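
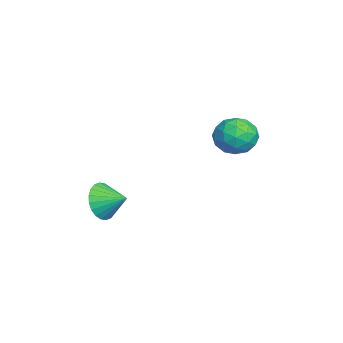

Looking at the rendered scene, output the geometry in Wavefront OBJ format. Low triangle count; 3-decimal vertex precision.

v 2.035 -4.317 1.96
v 2.641 -4.362 1.409
v 2.445 -3.463 2.34
v 2.425 -4.187 1.25
v 2.149 -4.032 1.199
v 1.857 -3.921 1.264
v 1.591 -3.87 1.435
v 1.393 -3.886 1.686
v 1.293 -3.969 1.979
v 1.306 -4.104 2.268
v 1.43 -4.272 2.511
v 1.646 -4.446 2.67
v 1.921 -4.601 2.72
v 2.214 -4.712 2.655
v 2.48 -4.764 2.484
v 2.677 -4.747 2.234
v 2.778 -4.664 1.941
v 2.765 -4.529 1.651
v -0.989 1.1 3.68
v -0.367 0.618 3.279
v -1.633 -0.098 4.121
v -1.011 -0.58 3.72
v -0.807 -0.101 4.434
v -0.409 0.639 4.161
v -1.591 -0.119 3.239
v -1.193 0.621 2.966
v -0.739 -0.135 3.006
v -0.254 -0.124 3.745
v -1.746 0.644 3.655
v -1.261 0.655 4.394
v -0.622 0.964 3.441
v -1.378 -0.444 3.959
v -1.259 -0.162 4.378
v -0.893 -0.446 4.143
v -0.646 0.976 3.96
v -0.281 0.693 3.724
v -0.539 0.271 4.402
v -1.719 -0.173 3.676
v -1.354 -0.456 3.44
v -1.107 0.966 3.257
v -0.741 0.682 3.022
v -1.461 0.249 2.998
v -0.474 0.238 3.045
v -0.853 -0.466 3.304
v -1.194 -0.195 3.021
v -0.96 0.24 2.861
v -0.19 0.244 3.479
v -0.568 -0.459 3.738
v -0.448 -0.178 4.158
v -0.215 0.257 3.998
v -0.408 -0.198 3.319
v -1.432 0.979 3.662
v -1.81 0.276 3.921
v -1.785 0.263 3.402
v -1.552 0.698 3.242
v -1.147 0.986 4.096
v -1.526 0.282 4.355
v -1.04 0.28 4.539
v -0.806 0.715 4.379
v -1.592 0.718 4.081
f 2 1 4
f 2 4 3
f 4 1 5
f 4 5 3
f 5 1 6
f 5 6 3
f 6 1 7
f 6 7 3
f 7 1 8
f 7 8 3
f 8 1 9
f 8 9 3
f 9 1 10
f 9 10 3
f 10 1 11
f 10 11 3
f 11 1 12
f 11 12 3
f 12 1 13
f 12 13 3
f 13 1 14
f 13 14 3
f 14 1 15
f 14 15 3
f 15 1 16
f 15 16 3
f 16 1 17
f 16 17 3
f 17 1 18
f 17 18 3
f 18 1 2
f 18 2 3
f 19 56 35
f 56 30 59
f 35 59 24
f 56 59 35
f 19 35 31
f 35 24 36
f 31 36 20
f 35 36 31
f 19 31 40
f 31 20 41
f 40 41 26
f 31 41 40
f 19 40 52
f 40 26 55
f 52 55 29
f 40 55 52
f 19 52 56
f 52 29 60
f 56 60 30
f 52 60 56
f 20 36 47
f 36 24 50
f 47 50 28
f 36 50 47
f 24 59 37
f 59 30 58
f 37 58 23
f 59 58 37
f 30 60 57
f 60 29 53
f 57 53 21
f 60 53 57
f 29 55 54
f 55 26 42
f 54 42 25
f 55 42 54
f 26 41 46
f 41 20 43
f 46 43 27
f 41 43 46
f 22 48 34
f 48 28 49
f 34 49 23
f 48 49 34
f 22 34 32
f 34 23 33
f 32 33 21
f 34 33 32
f 22 32 39
f 32 21 38
f 39 38 25
f 32 38 39
f 22 39 44
f 39 25 45
f 44 45 27
f 39 45 44
f 22 44 48
f 44 27 51
f 48 51 28
f 44 51 48
f 23 49 37
f 49 28 50
f 37 50 24
f 49 50 37
f 21 33 57
f 33 23 58
f 57 58 30
f 33 58 57
f 25 38 54
f 38 21 53
f 54 53 29
f 38 53 54
f 27 45 46
f 45 25 42
f 46 42 26
f 45 42 46
f 28 51 47
f 51 27 43
f 47 43 20
f 51 43 47



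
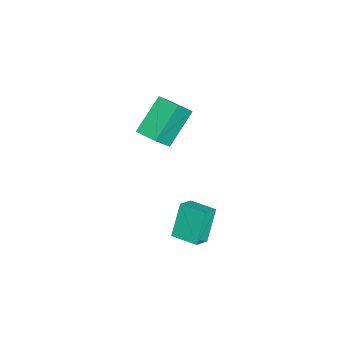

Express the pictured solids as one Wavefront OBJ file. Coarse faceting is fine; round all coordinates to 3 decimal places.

v -3.67 2.231 2.67
v -2.836 1.661 3.871
v -3.018 3.215 2.684
v -2.184 2.644 3.886
v -2.256 1.316 1.254
v -1.422 0.745 2.456
v -1.604 2.299 1.269
v -0.77 1.729 2.47
v 1.797 3.623 0.748
v 2.533 3.216 1.251
v 2.386 4.811 0.849
v 3.122 4.404 1.351
v 2.678 3.316 -0.791
v 3.414 2.909 -0.289
v 3.267 4.504 -0.691
v 4.003 4.097 -0.188
f 2 4 1
f 5 2 1
f 1 4 3
f 3 5 1
f 2 8 4
f 6 2 5
f 6 8 2
f 4 8 3
f 7 5 3
f 3 8 7
f 7 6 5
f 8 6 7
f 10 12 9
f 13 10 9
f 9 12 11
f 11 13 9
f 10 16 12
f 14 10 13
f 14 16 10
f 12 16 11
f 15 13 11
f 11 16 15
f 15 14 13
f 16 14 15



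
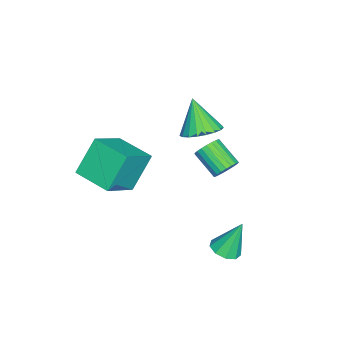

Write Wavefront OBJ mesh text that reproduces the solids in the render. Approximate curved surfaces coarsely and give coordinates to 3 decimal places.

v 1.176 -2.095 1.849
v 2.795 -2.744 3.019
v 2.005 -0.315 1.689
v 3.624 -0.964 2.858
v 2.176 -2.716 0.122
v 3.795 -3.365 1.291
v 3.005 -0.936 -0.039
v 4.624 -1.585 1.131
v 3.809 3.639 -2.479
v 4.558 3.847 -2.415
v 3.471 4.321 -0.761
v 4.275 4.246 -2.629
v 3.775 4.361 -2.773
v 3.29 4.138 -2.78
v 3.048 3.682 -2.646
v 3.162 3.205 -2.435
v 3.579 2.932 -2.244
v 4.103 2.989 -2.164
v 4.49 3.351 -2.231
v 1.445 3.033 1.051
v 1.7 3.314 1.627
v 1.031 2.209 2.465
v 0.775 1.927 1.889
v 1.448 3.448 1.602
v 0.778 2.343 2.44
v 1.195 3.51 1.482
v 0.525 2.405 2.319
v 0.985 3.49 1.287
v 0.316 2.385 2.125
v 0.855 3.39 1.052
v 0.185 2.285 1.889
v 0.826 3.229 0.816
v 0.157 2.124 1.654
v 0.905 3.034 0.621
v 0.236 1.928 1.459
v 1.077 2.838 0.501
v 0.408 1.733 1.338
v 1.312 2.676 0.475
v 0.643 1.571 1.313
v 1.571 2.576 0.549
v 0.902 1.471 1.387
v 1.807 2.555 0.71
v 1.138 1.449 1.548
v 1.981 2.616 0.93
v 1.312 1.511 1.768
v 2.062 2.749 1.171
v 1.393 1.644 2.009
v 2.037 2.932 1.391
v 1.367 1.827 2.229
v 1.909 3.132 1.552
v 1.239 2.026 2.39
v -1.893 0.959 0.553
v -1.095 0.249 0.613
v -2.607 0.301 2.267
v -0.921 0.601 0.82
v -0.915 1.016 0.982
v -1.078 1.421 1.069
v -1.382 1.745 1.067
v -1.775 1.934 0.976
v -2.188 1.954 0.812
v -2.55 1.802 0.603
v -2.798 1.504 0.385
v -2.891 1.112 0.197
v -2.81 0.693 0.069
v -2.572 0.32 0.026
v -2.215 0.058 0.073
v -1.804 -0.049 0.204
v -1.407 0.019 0.394
f 2 4 1
f 5 2 1
f 1 4 3
f 3 5 1
f 2 8 4
f 6 2 5
f 6 8 2
f 4 8 3
f 7 5 3
f 3 8 7
f 7 6 5
f 8 6 7
f 10 9 12
f 10 12 11
f 12 9 13
f 12 13 11
f 13 9 14
f 13 14 11
f 14 9 15
f 14 15 11
f 15 9 16
f 15 16 11
f 16 9 17
f 16 17 11
f 17 9 18
f 17 18 11
f 18 9 19
f 18 19 11
f 19 9 10
f 19 10 11
f 21 20 24
f 21 24 22
f 22 24 25
f 22 25 23
f 24 20 26
f 24 26 25
f 25 26 27
f 25 27 23
f 26 20 28
f 26 28 27
f 27 28 29
f 27 29 23
f 28 20 30
f 28 30 29
f 29 30 31
f 29 31 23
f 30 20 32
f 30 32 31
f 31 32 33
f 31 33 23
f 32 20 34
f 32 34 33
f 33 34 35
f 33 35 23
f 34 20 36
f 34 36 35
f 35 36 37
f 35 37 23
f 36 20 38
f 36 38 37
f 37 38 39
f 37 39 23
f 38 20 40
f 38 40 39
f 39 40 41
f 39 41 23
f 40 20 42
f 40 42 41
f 41 42 43
f 41 43 23
f 42 20 44
f 42 44 43
f 43 44 45
f 43 45 23
f 44 20 46
f 44 46 45
f 45 46 47
f 45 47 23
f 46 20 48
f 46 48 47
f 47 48 49
f 47 49 23
f 48 20 50
f 48 50 49
f 49 50 51
f 49 51 23
f 50 20 21
f 50 21 51
f 51 21 22
f 51 22 23
f 53 52 55
f 53 55 54
f 55 52 56
f 55 56 54
f 56 52 57
f 56 57 54
f 57 52 58
f 57 58 54
f 58 52 59
f 58 59 54
f 59 52 60
f 59 60 54
f 60 52 61
f 60 61 54
f 61 52 62
f 61 62 54
f 62 52 63
f 62 63 54
f 63 52 64
f 63 64 54
f 64 52 65
f 64 65 54
f 65 52 66
f 65 66 54
f 66 52 67
f 66 67 54
f 67 52 68
f 67 68 54
f 68 52 53
f 68 53 54



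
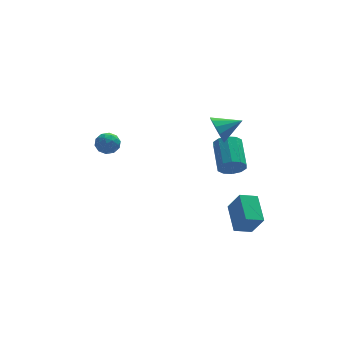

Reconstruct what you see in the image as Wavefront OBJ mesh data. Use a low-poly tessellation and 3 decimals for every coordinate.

v 3.005 0.887 -2.956
v 3.377 0.56 -2.354
v 3.528 2.226 -1.542
v 3.155 2.553 -2.144
v 3.707 0.689 -2.681
v 3.858 2.355 -1.868
v 3.769 0.894 -3.113
v 3.919 2.56 -2.3
v 3.539 1.096 -3.485
v 3.689 2.763 -2.672
v 3.105 1.219 -3.655
v 3.255 2.885 -2.843
v 2.632 1.214 -3.558
v 2.783 2.88 -2.746
v 2.302 1.085 -3.232
v 2.453 2.751 -2.419
v 2.241 0.88 -2.8
v 2.391 2.546 -1.987
v 2.471 0.677 -2.428
v 2.621 2.344 -1.615
v 2.905 0.555 -2.257
v 3.055 2.221 -1.445
v 2.011 -3.621 -4.424
v 2.067 -2.084 -3.724
v 2.956 -3.514 -4.734
v 3.012 -1.977 -4.034
v 2.468 -4.183 -3.226
v 2.524 -2.646 -2.526
v 3.413 -4.076 -3.536
v 3.469 -2.539 -2.836
v -4.087 -0.857 1.463
v -3.434 -0.957 1.594
v -4.146 -1.843 1.006
v -3.493 -1.943 1.137
v -3.938 -1.921 1.642
v -3.902 -1.311 1.924
v -3.678 -1.489 0.676
v -3.642 -0.879 0.958
v -3.182 -1.348 1.108
v -3.343 -1.614 1.704
v -4.237 -1.186 0.896
v -4.398 -1.452 1.492
v -3.755 -0.82 1.569
v -3.825 -1.98 1.031
v -4.086 -1.967 1.328
v -3.703 -2.025 1.405
v -4.03 -1.028 1.762
v -3.646 -1.087 1.839
v -3.943 -1.654 1.867
v -3.934 -1.713 0.761
v -3.55 -1.772 0.838
v -3.877 -0.775 1.195
v -3.494 -0.833 1.272
v -3.637 -1.146 0.733
v -3.223 -1.109 1.36
v -3.258 -1.688 1.091
v -3.367 -1.422 0.82
v -3.345 -1.063 0.986
v -3.318 -1.265 1.71
v -3.353 -1.845 1.442
v -3.614 -1.832 1.738
v -3.593 -1.473 1.904
v -3.169 -1.495 1.425
v -4.227 -0.955 1.158
v -4.262 -1.535 0.89
v -3.987 -1.327 0.696
v -3.966 -0.968 0.862
v -4.322 -1.112 1.509
v -4.357 -1.691 1.24
v -4.235 -1.737 1.614
v -4.213 -1.378 1.78
v -4.411 -1.305 1.175
v 2.043 0.286 0.42
v 2.297 0.656 -0.314
v 3.357 0.334 0.9
v 2.175 1.016 -0.014
v 2.01 1.145 0.423
v 1.856 1.001 0.859
v 1.762 0.63 1.156
v 1.756 0.15 1.219
v 1.842 -0.287 1.029
v 1.991 -0.542 0.645
v 2.157 -0.535 0.19
v 2.287 -0.266 -0.192
v 2.339 0.177 -0.38
f 2 1 5
f 2 5 3
f 3 5 6
f 3 6 4
f 5 1 7
f 5 7 6
f 6 7 8
f 6 8 4
f 7 1 9
f 7 9 8
f 8 9 10
f 8 10 4
f 9 1 11
f 9 11 10
f 10 11 12
f 10 12 4
f 11 1 13
f 11 13 12
f 12 13 14
f 12 14 4
f 13 1 15
f 13 15 14
f 14 15 16
f 14 16 4
f 15 1 17
f 15 17 16
f 16 17 18
f 16 18 4
f 17 1 19
f 17 19 18
f 18 19 20
f 18 20 4
f 19 1 21
f 19 21 20
f 20 21 22
f 20 22 4
f 21 1 2
f 21 2 22
f 22 2 3
f 22 3 4
f 24 26 23
f 27 24 23
f 23 26 25
f 25 27 23
f 24 30 26
f 28 24 27
f 28 30 24
f 26 30 25
f 29 27 25
f 25 30 29
f 29 28 27
f 30 28 29
f 31 68 47
f 68 42 71
f 47 71 36
f 68 71 47
f 31 47 43
f 47 36 48
f 43 48 32
f 47 48 43
f 31 43 52
f 43 32 53
f 52 53 38
f 43 53 52
f 31 52 64
f 52 38 67
f 64 67 41
f 52 67 64
f 31 64 68
f 64 41 72
f 68 72 42
f 64 72 68
f 32 48 59
f 48 36 62
f 59 62 40
f 48 62 59
f 36 71 49
f 71 42 70
f 49 70 35
f 71 70 49
f 42 72 69
f 72 41 65
f 69 65 33
f 72 65 69
f 41 67 66
f 67 38 54
f 66 54 37
f 67 54 66
f 38 53 58
f 53 32 55
f 58 55 39
f 53 55 58
f 34 60 46
f 60 40 61
f 46 61 35
f 60 61 46
f 34 46 44
f 46 35 45
f 44 45 33
f 46 45 44
f 34 44 51
f 44 33 50
f 51 50 37
f 44 50 51
f 34 51 56
f 51 37 57
f 56 57 39
f 51 57 56
f 34 56 60
f 56 39 63
f 60 63 40
f 56 63 60
f 35 61 49
f 61 40 62
f 49 62 36
f 61 62 49
f 33 45 69
f 45 35 70
f 69 70 42
f 45 70 69
f 37 50 66
f 50 33 65
f 66 65 41
f 50 65 66
f 39 57 58
f 57 37 54
f 58 54 38
f 57 54 58
f 40 63 59
f 63 39 55
f 59 55 32
f 63 55 59
f 74 73 76
f 74 76 75
f 76 73 77
f 76 77 75
f 77 73 78
f 77 78 75
f 78 73 79
f 78 79 75
f 79 73 80
f 79 80 75
f 80 73 81
f 80 81 75
f 81 73 82
f 81 82 75
f 82 73 83
f 82 83 75
f 83 73 84
f 83 84 75
f 84 73 85
f 84 85 75
f 85 73 74
f 85 74 75



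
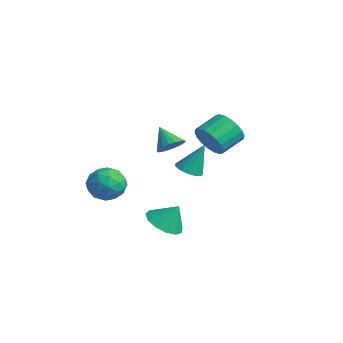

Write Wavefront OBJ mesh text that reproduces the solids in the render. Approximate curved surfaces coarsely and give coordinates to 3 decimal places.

v 0.418 1.846 0.486
v 0.766 2.274 -0.43
v 0.61 3.702 0.177
v 0.262 3.274 1.094
v 0.295 2.25 -0.497
v 0.139 3.679 0.111
v -0.151 2.147 -0.368
v -0.308 3.575 0.239
v -0.485 1.984 -0.07
v -0.642 3.412 0.537
v -0.64 1.793 0.338
v -0.797 3.221 0.945
v -0.585 1.613 0.775
v -0.742 3.041 1.382
v -0.332 1.479 1.155
v -0.489 2.907 1.763
v 0.07 1.418 1.403
v -0.086 2.846 2.01
v 0.541 1.441 1.469
v 0.385 2.87 2.077
v 0.988 1.545 1.341
v 0.831 2.973 1.948
v 1.322 1.708 1.043
v 1.165 3.136 1.65
v 1.477 1.899 0.635
v 1.32 3.327 1.242
v 1.422 2.079 0.198
v 1.265 3.507 0.805
v 1.169 2.213 -0.183
v 1.012 3.641 0.425
v -3.776 -1.334 -2.704
v -2.748 -1.794 -2.361
v -3.872 -2.606 -4.119
v -2.844 -3.066 -3.776
v -3.802 -3.197 -3.103
v -3.742 -2.41 -2.228
v -2.878 -1.99 -4.252
v -2.818 -1.203 -3.377
v -2.193 -2.199 -3.317
v -2.764 -2.945 -2.607
v -3.856 -1.455 -3.873
v -4.427 -2.201 -3.163
v -3.253 -1.452 -2.408
v -3.367 -2.948 -4.072
v -3.93 -3.025 -3.676
v -3.326 -3.295 -3.474
v -3.838 -1.814 -2.33
v -3.233 -2.085 -2.129
v -3.853 -2.91 -2.565
v -3.387 -2.315 -4.351
v -2.782 -2.586 -4.15
v -3.294 -1.105 -3.006
v -2.69 -1.375 -2.804
v -2.767 -1.49 -3.915
v -2.323 -1.961 -2.768
v -2.38 -2.709 -3.6
v -2.399 -2.076 -3.88
v -2.364 -1.614 -3.366
v -2.658 -2.4 -2.351
v -2.715 -3.147 -3.183
v -3.278 -3.224 -2.788
v -3.243 -2.762 -2.273
v -2.332 -2.638 -2.913
v -3.905 -1.253 -3.297
v -3.962 -2 -4.129
v -3.377 -1.638 -4.207
v -3.342 -1.176 -3.692
v -4.24 -1.691 -2.88
v -4.297 -2.439 -3.712
v -4.256 -2.786 -3.114
v -4.221 -2.324 -2.6
v -4.288 -1.762 -3.567
v 3.3 -2.779 -2.763
v 4.267 -3.294 -2.863
v 3.74 -2.181 -1.577
v 4.326 -2.752 -3.158
v 4.059 -2.219 -3.328
v 3.551 -1.864 -3.318
v 2.963 -1.799 -3.133
v 2.482 -2.046 -2.829
v 2.261 -2.525 -2.505
v 2.369 -3.085 -2.263
v 2.773 -3.548 -2.179
v 3.343 -3.767 -2.281
v 3.9 -3.672 -2.536
v -1.913 1.002 -0.673
v -1.401 0.541 -0.175
v -2.987 0.938 0.373
v -1.323 0.871 -0.075
v -1.348 1.224 -0.079
v -1.47 1.538 -0.185
v -1.669 1.76 -0.376
v -1.91 1.85 -0.618
v -2.152 1.794 -0.869
v -2.352 1.6 -1.087
v -2.477 1.304 -1.233
v -2.504 0.955 -1.282
v -2.429 0.614 -1.226
v -2.265 0.34 -1.074
v -2.04 0.181 -0.853
v -1.793 0.163 -0.601
v -1.567 0.291 -0.361
v -3.426 3.13 -3.758
v -2.588 3.01 -3.836
v -3.134 3.97 -1.922
v -2.68 3.443 -4.02
v -3.009 3.776 -4.12
v -3.47 3.905 -4.105
v -3.917 3.787 -3.981
v -4.208 3.461 -3.785
v -4.251 3.029 -3.581
v -4.031 2.63 -3.433
v -3.62 2.39 -3.389
v -3.146 2.384 -3.461
v -2.762 2.616 -3.628
f 2 1 5
f 2 5 3
f 3 5 6
f 3 6 4
f 5 1 7
f 5 7 6
f 6 7 8
f 6 8 4
f 7 1 9
f 7 9 8
f 8 9 10
f 8 10 4
f 9 1 11
f 9 11 10
f 10 11 12
f 10 12 4
f 11 1 13
f 11 13 12
f 12 13 14
f 12 14 4
f 13 1 15
f 13 15 14
f 14 15 16
f 14 16 4
f 15 1 17
f 15 17 16
f 16 17 18
f 16 18 4
f 17 1 19
f 17 19 18
f 18 19 20
f 18 20 4
f 19 1 21
f 19 21 20
f 20 21 22
f 20 22 4
f 21 1 23
f 21 23 22
f 22 23 24
f 22 24 4
f 23 1 25
f 23 25 24
f 24 25 26
f 24 26 4
f 25 1 27
f 25 27 26
f 26 27 28
f 26 28 4
f 27 1 29
f 27 29 28
f 28 29 30
f 28 30 4
f 29 1 2
f 29 2 30
f 30 2 3
f 30 3 4
f 31 68 47
f 68 42 71
f 47 71 36
f 68 71 47
f 31 47 43
f 47 36 48
f 43 48 32
f 47 48 43
f 31 43 52
f 43 32 53
f 52 53 38
f 43 53 52
f 31 52 64
f 52 38 67
f 64 67 41
f 52 67 64
f 31 64 68
f 64 41 72
f 68 72 42
f 64 72 68
f 32 48 59
f 48 36 62
f 59 62 40
f 48 62 59
f 36 71 49
f 71 42 70
f 49 70 35
f 71 70 49
f 42 72 69
f 72 41 65
f 69 65 33
f 72 65 69
f 41 67 66
f 67 38 54
f 66 54 37
f 67 54 66
f 38 53 58
f 53 32 55
f 58 55 39
f 53 55 58
f 34 60 46
f 60 40 61
f 46 61 35
f 60 61 46
f 34 46 44
f 46 35 45
f 44 45 33
f 46 45 44
f 34 44 51
f 44 33 50
f 51 50 37
f 44 50 51
f 34 51 56
f 51 37 57
f 56 57 39
f 51 57 56
f 34 56 60
f 56 39 63
f 60 63 40
f 56 63 60
f 35 61 49
f 61 40 62
f 49 62 36
f 61 62 49
f 33 45 69
f 45 35 70
f 69 70 42
f 45 70 69
f 37 50 66
f 50 33 65
f 66 65 41
f 50 65 66
f 39 57 58
f 57 37 54
f 58 54 38
f 57 54 58
f 40 63 59
f 63 39 55
f 59 55 32
f 63 55 59
f 74 73 76
f 74 76 75
f 76 73 77
f 76 77 75
f 77 73 78
f 77 78 75
f 78 73 79
f 78 79 75
f 79 73 80
f 79 80 75
f 80 73 81
f 80 81 75
f 81 73 82
f 81 82 75
f 82 73 83
f 82 83 75
f 83 73 84
f 83 84 75
f 84 73 85
f 84 85 75
f 85 73 74
f 85 74 75
f 87 86 89
f 87 89 88
f 89 86 90
f 89 90 88
f 90 86 91
f 90 91 88
f 91 86 92
f 91 92 88
f 92 86 93
f 92 93 88
f 93 86 94
f 93 94 88
f 94 86 95
f 94 95 88
f 95 86 96
f 95 96 88
f 96 86 97
f 96 97 88
f 97 86 98
f 97 98 88
f 98 86 99
f 98 99 88
f 99 86 100
f 99 100 88
f 100 86 101
f 100 101 88
f 101 86 102
f 101 102 88
f 102 86 87
f 102 87 88
f 104 103 106
f 104 106 105
f 106 103 107
f 106 107 105
f 107 103 108
f 107 108 105
f 108 103 109
f 108 109 105
f 109 103 110
f 109 110 105
f 110 103 111
f 110 111 105
f 111 103 112
f 111 112 105
f 112 103 113
f 112 113 105
f 113 103 114
f 113 114 105
f 114 103 115
f 114 115 105
f 115 103 104
f 115 104 105



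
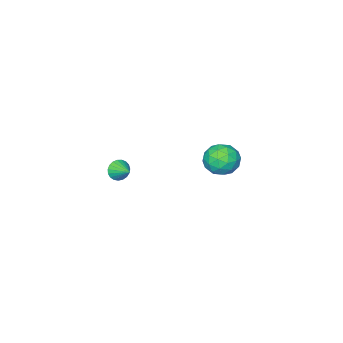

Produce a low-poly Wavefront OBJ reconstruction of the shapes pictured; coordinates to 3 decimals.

v 2.824 0.111 -1.119
v 3.246 0.228 -1.529
v 2.956 1.029 -0.721
v 3.039 0.307 -1.644
v 2.795 0.353 -1.668
v 2.556 0.357 -1.597
v 2.363 0.318 -1.443
v 2.25 0.243 -1.234
v 2.236 0.146 -1.004
v 2.324 0.042 -0.795
v 2.498 -0.049 -0.642
v 2.728 -0.113 -0.571
v 2.975 -0.139 -0.595
v 3.196 -0.121 -0.71
v 3.353 -0.063 -0.895
v 3.418 0.025 -1.12
v 3.38 0.128 -1.344
v -4.232 1.063 -3.157
v -3.236 1.148 -3.012
v -4.024 -0.468 -3.688
v -3.028 -0.383 -3.543
v -3.653 -0.41 -2.751
v -3.782 0.536 -2.423
v -3.478 0.144 -4.277
v -3.607 1.09 -3.949
v -2.771 0.58 -3.705
v -2.879 0.237 -2.761
v -4.381 0.443 -3.939
v -4.489 0.1 -2.995
v -3.752 1.24 -3.038
v -3.508 -0.56 -3.662
v -3.875 -0.575 -3.197
v -3.29 -0.526 -3.112
v -4.073 0.88 -2.691
v -3.488 0.93 -2.606
v -3.733 0.014 -2.453
v -3.772 -0.25 -4.094
v -3.187 -0.2 -4.009
v -3.97 1.206 -3.588
v -3.385 1.255 -3.503
v -3.527 0.666 -4.247
v -2.893 0.956 -3.36
v -2.771 0.056 -3.672
v -3.036 0.366 -4.104
v -3.111 0.922 -3.91
v -2.957 0.754 -2.805
v -2.835 -0.145 -3.117
v -3.202 -0.161 -2.652
v -3.278 0.395 -2.459
v -2.683 0.421 -3.212
v -4.425 0.825 -3.583
v -4.303 -0.074 -3.895
v -3.982 0.285 -4.241
v -4.058 0.841 -4.048
v -4.489 0.624 -3.028
v -4.367 -0.276 -3.34
v -4.149 -0.242 -2.79
v -4.224 0.314 -2.596
v -4.577 0.259 -3.488
f 2 1 4
f 2 4 3
f 4 1 5
f 4 5 3
f 5 1 6
f 5 6 3
f 6 1 7
f 6 7 3
f 7 1 8
f 7 8 3
f 8 1 9
f 8 9 3
f 9 1 10
f 9 10 3
f 10 1 11
f 10 11 3
f 11 1 12
f 11 12 3
f 12 1 13
f 12 13 3
f 13 1 14
f 13 14 3
f 14 1 15
f 14 15 3
f 15 1 16
f 15 16 3
f 16 1 17
f 16 17 3
f 17 1 2
f 17 2 3
f 18 55 34
f 55 29 58
f 34 58 23
f 55 58 34
f 18 34 30
f 34 23 35
f 30 35 19
f 34 35 30
f 18 30 39
f 30 19 40
f 39 40 25
f 30 40 39
f 18 39 51
f 39 25 54
f 51 54 28
f 39 54 51
f 18 51 55
f 51 28 59
f 55 59 29
f 51 59 55
f 19 35 46
f 35 23 49
f 46 49 27
f 35 49 46
f 23 58 36
f 58 29 57
f 36 57 22
f 58 57 36
f 29 59 56
f 59 28 52
f 56 52 20
f 59 52 56
f 28 54 53
f 54 25 41
f 53 41 24
f 54 41 53
f 25 40 45
f 40 19 42
f 45 42 26
f 40 42 45
f 21 47 33
f 47 27 48
f 33 48 22
f 47 48 33
f 21 33 31
f 33 22 32
f 31 32 20
f 33 32 31
f 21 31 38
f 31 20 37
f 38 37 24
f 31 37 38
f 21 38 43
f 38 24 44
f 43 44 26
f 38 44 43
f 21 43 47
f 43 26 50
f 47 50 27
f 43 50 47
f 22 48 36
f 48 27 49
f 36 49 23
f 48 49 36
f 20 32 56
f 32 22 57
f 56 57 29
f 32 57 56
f 24 37 53
f 37 20 52
f 53 52 28
f 37 52 53
f 26 44 45
f 44 24 41
f 45 41 25
f 44 41 45
f 27 50 46
f 50 26 42
f 46 42 19
f 50 42 46



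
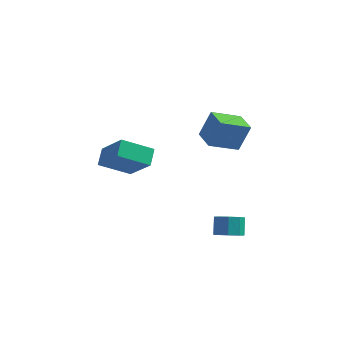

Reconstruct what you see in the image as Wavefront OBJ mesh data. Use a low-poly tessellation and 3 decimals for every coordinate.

v 3.894 -0.924 -3.789
v 4.557 -0.595 -3.786
v 4.329 -0.147 -2.807
v 3.666 -0.476 -2.811
v 4.156 -0.273 -4.026
v 3.929 0.174 -3.047
v 3.602 -0.333 -4.127
v 3.375 0.114 -3.148
v 3.219 -0.739 -4.031
v 2.991 -0.292 -3.052
v 3.231 -1.253 -3.793
v 3.003 -0.805 -2.814
v 3.631 -1.574 -3.553
v 3.404 -1.127 -2.574
v 4.185 -1.514 -3.452
v 3.958 -1.067 -2.473
v 4.569 -1.108 -3.548
v 4.341 -0.661 -2.569
v 2.634 -0.733 1.847
v 3.167 -0.505 3.36
v 1.592 0.141 2.083
v 2.125 0.369 3.595
v 3.575 0.531 1.325
v 4.108 0.759 2.837
v 2.533 1.405 1.56
v 3.066 1.633 3.073
v -2.206 -0.059 -1.393
v -3.348 -1.256 -0.566
v -2.461 0.715 -0.625
v -3.603 -0.482 0.203
v -0.617 -0.738 -0.183
v -1.759 -1.935 0.645
v -0.872 0.036 0.586
v -2.014 -1.161 1.413
f 2 1 5
f 2 5 3
f 3 5 6
f 3 6 4
f 5 1 7
f 5 7 6
f 6 7 8
f 6 8 4
f 7 1 9
f 7 9 8
f 8 9 10
f 8 10 4
f 9 1 11
f 9 11 10
f 10 11 12
f 10 12 4
f 11 1 13
f 11 13 12
f 12 13 14
f 12 14 4
f 13 1 15
f 13 15 14
f 14 15 16
f 14 16 4
f 15 1 17
f 15 17 16
f 16 17 18
f 16 18 4
f 17 1 2
f 17 2 18
f 18 2 3
f 18 3 4
f 20 22 19
f 23 20 19
f 19 22 21
f 21 23 19
f 20 26 22
f 24 20 23
f 24 26 20
f 22 26 21
f 25 23 21
f 21 26 25
f 25 24 23
f 26 24 25
f 28 30 27
f 31 28 27
f 27 30 29
f 29 31 27
f 28 34 30
f 32 28 31
f 32 34 28
f 30 34 29
f 33 31 29
f 29 34 33
f 33 32 31
f 34 32 33



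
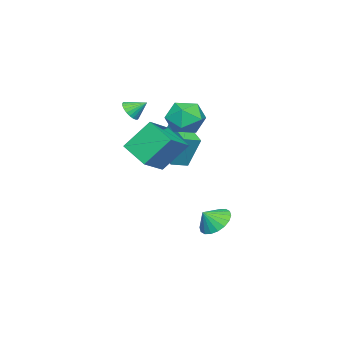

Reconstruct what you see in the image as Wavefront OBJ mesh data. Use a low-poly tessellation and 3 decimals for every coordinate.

v -4.997 -1.358 -1.106
v -5.019 -0.587 0.88
v -3.591 0.201 -1.695
v -3.614 0.972 0.291
v -4.186 -1.992 -0.851
v -4.209 -1.221 1.135
v -2.781 -0.433 -1.44
v -2.803 0.338 0.546
v 1.523 2.828 1.911
v 0.843 1.279 2.684
v 3.046 2.582 2.759
v 2.366 1.034 3.532
v 2.254 1.686 0.268
v 1.574 0.138 1.041
v 3.777 1.441 1.116
v 3.097 -0.108 1.889
v -0.774 -1.786 2.926
v -0.512 -1.339 2.44
v -1.026 -0.934 3.574
v -0.776 -1.357 2.36
v -1.041 -1.44 2.367
v -1.264 -1.575 2.458
v -1.413 -1.743 2.62
v -1.465 -1.917 2.829
v -1.411 -2.072 3.053
v -1.261 -2.182 3.258
v -1.036 -2.233 3.411
v -0.771 -2.215 3.491
v -0.507 -2.133 3.485
v -0.284 -1.997 3.394
v -0.135 -1.829 3.232
v -0.083 -1.655 3.023
v -0.136 -1.501 2.799
v -0.287 -1.39 2.594
v -0.66 3.27 -4.219
v 0.086 3.027 -4.902
v -0.08 2.81 -3.421
v 0.214 3.446 -4.754
v 0.17 3.831 -4.5
v -0.039 4.104 -4.19
v -0.371 4.212 -3.886
v -0.761 4.134 -3.649
v -1.13 3.884 -3.524
v -1.406 3.513 -3.537
v -1.535 3.094 -3.685
v -1.49 2.71 -3.939
v -1.281 2.437 -4.249
v -0.949 2.328 -4.552
v -0.56 2.407 -4.79
v -0.191 2.656 -4.915
v -2.543 0.812 3.025
v -1.857 1.624 3.624
v -1.103 0.576 1.696
v -0.417 1.388 2.295
v -0.65 0.3 2.795
v -1.541 0.446 3.616
v -1.419 1.754 1.704
v -2.31 1.9 2.525
v -1.163 2.206 2.807
v -0.688 1.308 3.482
v -2.272 0.892 1.838
v -1.797 -0.006 2.513
f 2 4 1
f 5 2 1
f 1 4 3
f 3 5 1
f 2 8 4
f 6 2 5
f 6 8 2
f 4 8 3
f 7 5 3
f 3 8 7
f 7 6 5
f 8 6 7
f 10 12 9
f 13 10 9
f 9 12 11
f 11 13 9
f 10 16 12
f 14 10 13
f 14 16 10
f 12 16 11
f 15 13 11
f 11 16 15
f 15 14 13
f 16 14 15
f 18 17 20
f 18 20 19
f 20 17 21
f 20 21 19
f 21 17 22
f 21 22 19
f 22 17 23
f 22 23 19
f 23 17 24
f 23 24 19
f 24 17 25
f 24 25 19
f 25 17 26
f 25 26 19
f 26 17 27
f 26 27 19
f 27 17 28
f 27 28 19
f 28 17 29
f 28 29 19
f 29 17 30
f 29 30 19
f 30 17 31
f 30 31 19
f 31 17 32
f 31 32 19
f 32 17 33
f 32 33 19
f 33 17 34
f 33 34 19
f 34 17 18
f 34 18 19
f 36 35 38
f 36 38 37
f 38 35 39
f 38 39 37
f 39 35 40
f 39 40 37
f 40 35 41
f 40 41 37
f 41 35 42
f 41 42 37
f 42 35 43
f 42 43 37
f 43 35 44
f 43 44 37
f 44 35 45
f 44 45 37
f 45 35 46
f 45 46 37
f 46 35 47
f 46 47 37
f 47 35 48
f 47 48 37
f 48 35 49
f 48 49 37
f 49 35 50
f 49 50 37
f 50 35 36
f 50 36 37
f 51 62 56
f 51 56 52
f 51 52 58
f 51 58 61
f 51 61 62
f 52 56 60
f 56 62 55
f 62 61 53
f 61 58 57
f 58 52 59
f 54 60 55
f 54 55 53
f 54 53 57
f 54 57 59
f 54 59 60
f 55 60 56
f 53 55 62
f 57 53 61
f 59 57 58
f 60 59 52



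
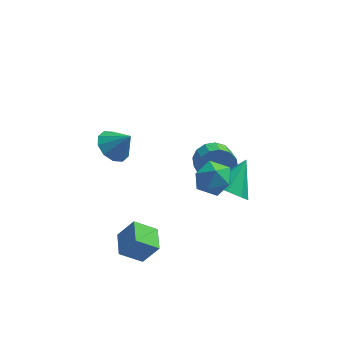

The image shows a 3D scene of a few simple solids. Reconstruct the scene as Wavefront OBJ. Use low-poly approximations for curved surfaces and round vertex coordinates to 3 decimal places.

v -1.439 -1.41 2.802
v -0.988 -1.998 2.328
v -0.661 -1.55 3.718
v -0.78 -1.505 2.227
v -0.824 -0.976 2.346
v -1.103 -0.613 2.639
v -1.511 -0.554 2.994
v -1.891 -0.822 3.276
v -2.098 -1.314 3.377
v -2.054 -1.843 3.259
v -1.775 -2.206 2.966
v -1.368 -2.265 2.61
v 3.548 -1.81 0.29
v 4.438 -2.1 0.035
v 4.272 -0.61 1.45
v 4.189 -1.543 -0.387
v 3.565 -1.142 -0.413
v 2.931 -1.133 -0.027
v 2.658 -1.521 0.545
v 2.907 -2.078 0.967
v 3.532 -2.479 0.992
v 4.166 -2.488 0.606
v -0.05 -3.455 -3.435
v -1.065 -3.659 -2.7
v -0.229 -2.232 -3.343
v -1.245 -2.435 -2.608
v 0.685 -3.425 -2.412
v -0.331 -3.628 -1.677
v 0.505 -2.201 -2.32
v -0.51 -2.405 -1.585
v 2.257 -2.359 2.192
v 2.744 -2.34 2.991
v 3.156 -3.46 1.669
v 3.643 -3.441 2.468
v 2.764 -3.76 2.464
v 2.208 -3.08 2.787
v 3.692 -2.72 1.873
v 3.136 -2.04 2.196
v 3.631 -2.563 2.794
v 3.057 -3.206 3.159
v 2.843 -2.594 1.501
v 2.269 -3.237 1.866
v 2.643 3.214 -2.416
v 3.029 2.926 -3.246
v 3.303 1.878 -2.755
v 2.917 2.166 -1.924
v 3.403 3.14 -2.998
v 3.677 2.091 -2.506
v 3.573 3.374 -2.593
v 3.847 2.325 -2.102
v 3.494 3.565 -2.142
v 3.768 2.516 -1.65
v 3.187 3.662 -1.763
v 3.461 2.613 -1.272
v 2.734 3.639 -1.56
v 3.008 2.59 -1.068
v 2.257 3.502 -1.585
v 2.531 2.454 -1.094
v 1.883 3.289 -1.834
v 2.157 2.24 -1.342
v 1.713 3.055 -2.238
v 1.987 2.006 -1.747
v 1.792 2.864 -2.69
v 2.066 1.815 -2.198
v 2.099 2.767 -3.068
v 2.373 1.718 -2.577
v 2.552 2.79 -3.272
v 2.826 1.741 -2.78
f 2 1 4
f 2 4 3
f 4 1 5
f 4 5 3
f 5 1 6
f 5 6 3
f 6 1 7
f 6 7 3
f 7 1 8
f 7 8 3
f 8 1 9
f 8 9 3
f 9 1 10
f 9 10 3
f 10 1 11
f 10 11 3
f 11 1 12
f 11 12 3
f 12 1 2
f 12 2 3
f 14 13 16
f 14 16 15
f 16 13 17
f 16 17 15
f 17 13 18
f 17 18 15
f 18 13 19
f 18 19 15
f 19 13 20
f 19 20 15
f 20 13 21
f 20 21 15
f 21 13 22
f 21 22 15
f 22 13 14
f 22 14 15
f 24 26 23
f 27 24 23
f 23 26 25
f 25 27 23
f 24 30 26
f 28 24 27
f 28 30 24
f 26 30 25
f 29 27 25
f 25 30 29
f 29 28 27
f 30 28 29
f 31 42 36
f 31 36 32
f 31 32 38
f 31 38 41
f 31 41 42
f 32 36 40
f 36 42 35
f 42 41 33
f 41 38 37
f 38 32 39
f 34 40 35
f 34 35 33
f 34 33 37
f 34 37 39
f 34 39 40
f 35 40 36
f 33 35 42
f 37 33 41
f 39 37 38
f 40 39 32
f 44 43 47
f 44 47 45
f 45 47 48
f 45 48 46
f 47 43 49
f 47 49 48
f 48 49 50
f 48 50 46
f 49 43 51
f 49 51 50
f 50 51 52
f 50 52 46
f 51 43 53
f 51 53 52
f 52 53 54
f 52 54 46
f 53 43 55
f 53 55 54
f 54 55 56
f 54 56 46
f 55 43 57
f 55 57 56
f 56 57 58
f 56 58 46
f 57 43 59
f 57 59 58
f 58 59 60
f 58 60 46
f 59 43 61
f 59 61 60
f 60 61 62
f 60 62 46
f 61 43 63
f 61 63 62
f 62 63 64
f 62 64 46
f 63 43 65
f 63 65 64
f 64 65 66
f 64 66 46
f 65 43 67
f 65 67 66
f 66 67 68
f 66 68 46
f 67 43 44
f 67 44 68
f 68 44 45
f 68 45 46



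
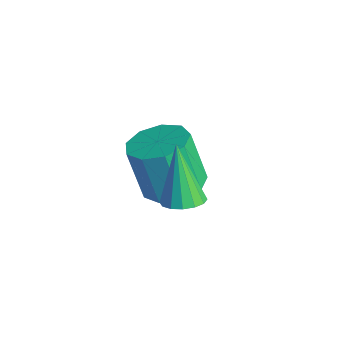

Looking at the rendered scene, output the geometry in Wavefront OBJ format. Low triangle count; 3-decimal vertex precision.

v 1.426 -0.323 -0.722
v 1.904 -0.975 -0.667
v 1.453 -1.188 0.737
v 0.974 -0.537 0.682
v 2.182 -0.522 -0.509
v 1.73 -0.735 0.895
v 2.105 0.024 -0.451
v 1.654 -0.189 0.953
v 1.711 0.407 -0.519
v 1.26 0.194 0.885
v 1.183 0.448 -0.683
v 0.732 0.235 0.721
v 0.769 0.129 -0.865
v 0.317 -0.085 0.539
v 0.662 -0.403 -0.98
v 0.21 -0.616 0.424
v 0.912 -0.897 -0.974
v 0.461 -1.11 0.43
v 1.403 -1.123 -0.851
v 0.952 -1.336 0.553
v 3.571 -1.236 1.212
v 3.989 -0.952 1.371
v 2.909 -1.064 2.648
v 3.813 -0.768 1.268
v 3.572 -0.709 1.15
v 3.331 -0.792 1.049
v 3.154 -0.994 0.991
v 3.089 -1.26 0.993
v 3.152 -1.52 1.053
v 3.328 -1.704 1.156
v 3.569 -1.762 1.274
v 3.81 -1.679 1.376
v 3.987 -1.478 1.433
v 4.053 -1.211 1.431
f 2 1 5
f 2 5 3
f 3 5 6
f 3 6 4
f 5 1 7
f 5 7 6
f 6 7 8
f 6 8 4
f 7 1 9
f 7 9 8
f 8 9 10
f 8 10 4
f 9 1 11
f 9 11 10
f 10 11 12
f 10 12 4
f 11 1 13
f 11 13 12
f 12 13 14
f 12 14 4
f 13 1 15
f 13 15 14
f 14 15 16
f 14 16 4
f 15 1 17
f 15 17 16
f 16 17 18
f 16 18 4
f 17 1 19
f 17 19 18
f 18 19 20
f 18 20 4
f 19 1 2
f 19 2 20
f 20 2 3
f 20 3 4
f 22 21 24
f 22 24 23
f 24 21 25
f 24 25 23
f 25 21 26
f 25 26 23
f 26 21 27
f 26 27 23
f 27 21 28
f 27 28 23
f 28 21 29
f 28 29 23
f 29 21 30
f 29 30 23
f 30 21 31
f 30 31 23
f 31 21 32
f 31 32 23
f 32 21 33
f 32 33 23
f 33 21 34
f 33 34 23
f 34 21 22
f 34 22 23



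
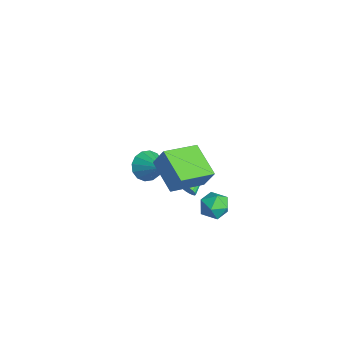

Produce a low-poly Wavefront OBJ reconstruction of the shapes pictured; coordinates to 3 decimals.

v 3.182 1.55 -0.294
v 3.515 1.537 0.156
v 2.418 2.93 0.314
v 3.643 1.678 -0.004
v 3.68 1.794 -0.222
v 3.618 1.862 -0.453
v 3.47 1.868 -0.653
v 3.264 1.811 -0.782
v 3.042 1.702 -0.814
v 2.848 1.563 -0.743
v 2.72 1.422 -0.583
v 2.683 1.306 -0.366
v 2.745 1.238 -0.134
v 2.893 1.232 0.066
v 3.099 1.289 0.195
v 3.321 1.398 0.227
v 2.539 -0.124 2.027
v 2.972 0.301 3.211
v 2.043 1.924 1.471
v 2.475 2.35 2.655
v 4.485 0.13 1.225
v 4.917 0.556 2.409
v 3.988 2.179 0.669
v 4.421 2.604 1.853
v 2.194 3.288 -2.031
v 2.785 4.01 -2.189
v 3.135 2.35 -2.791
v 3.726 3.072 -2.949
v 3.619 2.731 -2.073
v 3.038 3.311 -1.603
v 2.882 3.049 -3.377
v 2.301 3.629 -2.907
v 3.211 3.862 -3.021
v 3.666 3.665 -2.215
v 2.254 2.695 -2.765
v 2.709 2.498 -1.959
v -3.544 1.638 -4.385
v -2.994 1.775 -5.257
v -2.096 2.122 -3.395
v -3.221 2.253 -5.159
v -3.534 2.566 -4.853
v -3.851 2.631 -4.423
v -4.085 2.429 -3.982
v -4.174 2.016 -3.649
v -4.094 1.501 -3.513
v -3.867 1.023 -3.612
v -3.554 0.709 -3.917
v -3.238 0.645 -4.348
v -3.003 0.846 -4.789
v -2.914 1.26 -5.121
f 2 1 4
f 2 4 3
f 4 1 5
f 4 5 3
f 5 1 6
f 5 6 3
f 6 1 7
f 6 7 3
f 7 1 8
f 7 8 3
f 8 1 9
f 8 9 3
f 9 1 10
f 9 10 3
f 10 1 11
f 10 11 3
f 11 1 12
f 11 12 3
f 12 1 13
f 12 13 3
f 13 1 14
f 13 14 3
f 14 1 15
f 14 15 3
f 15 1 16
f 15 16 3
f 16 1 2
f 16 2 3
f 18 20 17
f 21 18 17
f 17 20 19
f 19 21 17
f 18 24 20
f 22 18 21
f 22 24 18
f 20 24 19
f 23 21 19
f 19 24 23
f 23 22 21
f 24 22 23
f 25 36 30
f 25 30 26
f 25 26 32
f 25 32 35
f 25 35 36
f 26 30 34
f 30 36 29
f 36 35 27
f 35 32 31
f 32 26 33
f 28 34 29
f 28 29 27
f 28 27 31
f 28 31 33
f 28 33 34
f 29 34 30
f 27 29 36
f 31 27 35
f 33 31 32
f 34 33 26
f 38 37 40
f 38 40 39
f 40 37 41
f 40 41 39
f 41 37 42
f 41 42 39
f 42 37 43
f 42 43 39
f 43 37 44
f 43 44 39
f 44 37 45
f 44 45 39
f 45 37 46
f 45 46 39
f 46 37 47
f 46 47 39
f 47 37 48
f 47 48 39
f 48 37 49
f 48 49 39
f 49 37 50
f 49 50 39
f 50 37 38
f 50 38 39



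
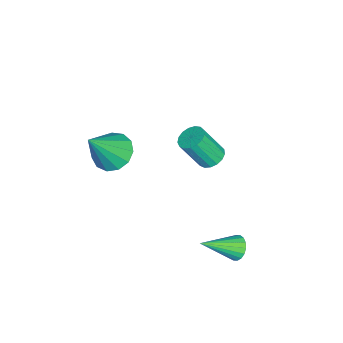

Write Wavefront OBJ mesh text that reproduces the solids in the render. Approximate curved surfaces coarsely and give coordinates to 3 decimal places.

v -1.941 0.119 -3.445
v -1.396 0.474 -3.332
v -1.154 -0.365 -1.862
v -1.699 -0.719 -1.975
v -1.626 0.644 -3.198
v -1.384 -0.195 -1.727
v -1.928 0.694 -3.12
v -1.686 -0.145 -1.649
v -2.233 0.612 -3.116
v -1.991 -0.227 -1.646
v -2.471 0.417 -3.188
v -2.23 -0.422 -1.718
v -2.588 0.154 -3.319
v -2.346 -0.685 -1.849
v -2.556 -0.117 -3.479
v -2.315 -0.956 -2.009
v -2.384 -0.333 -3.631
v -2.142 -1.172 -2.16
v -2.11 -0.446 -3.74
v -1.868 -1.285 -2.27
v -1.797 -0.43 -3.782
v -1.556 -1.269 -2.312
v -1.517 -0.287 -3.747
v -1.276 -1.126 -2.276
v -1.334 -0.052 -3.642
v -1.093 -0.891 -2.172
v -1.291 0.223 -3.493
v -1.049 -0.616 -2.022
v 1.168 -3.392 -0.557
v 1.978 -3.434 -1.051
v 2.212 -4.108 1.217
v 1.956 -2.943 -0.84
v 1.683 -2.594 -0.539
v 1.247 -2.499 -0.243
v 0.786 -2.687 -0.048
v 0.446 -3.099 -0.014
v 0.335 -3.604 -0.152
v 0.488 -4.042 -0.419
v 0.858 -4.273 -0.73
v 1.325 -4.225 -0.986
v 1.743 -3.912 -1.106
v 3.175 2.166 -3.775
v 3.6 2.552 -3.601
v 4.005 0.814 -2.805
v 3.416 2.576 -3.409
v 3.184 2.519 -3.29
v 2.95 2.393 -3.267
v 2.761 2.221 -3.345
v 2.654 2.038 -3.508
v 2.65 1.881 -3.724
v 2.75 1.781 -3.95
v 2.935 1.756 -4.141
v 3.167 1.813 -4.26
v 3.401 1.94 -4.283
v 3.59 2.112 -4.206
v 3.697 2.294 -4.043
v 3.701 2.451 -3.827
f 2 1 5
f 2 5 3
f 3 5 6
f 3 6 4
f 5 1 7
f 5 7 6
f 6 7 8
f 6 8 4
f 7 1 9
f 7 9 8
f 8 9 10
f 8 10 4
f 9 1 11
f 9 11 10
f 10 11 12
f 10 12 4
f 11 1 13
f 11 13 12
f 12 13 14
f 12 14 4
f 13 1 15
f 13 15 14
f 14 15 16
f 14 16 4
f 15 1 17
f 15 17 16
f 16 17 18
f 16 18 4
f 17 1 19
f 17 19 18
f 18 19 20
f 18 20 4
f 19 1 21
f 19 21 20
f 20 21 22
f 20 22 4
f 21 1 23
f 21 23 22
f 22 23 24
f 22 24 4
f 23 1 25
f 23 25 24
f 24 25 26
f 24 26 4
f 25 1 27
f 25 27 26
f 26 27 28
f 26 28 4
f 27 1 2
f 27 2 28
f 28 2 3
f 28 3 4
f 30 29 32
f 30 32 31
f 32 29 33
f 32 33 31
f 33 29 34
f 33 34 31
f 34 29 35
f 34 35 31
f 35 29 36
f 35 36 31
f 36 29 37
f 36 37 31
f 37 29 38
f 37 38 31
f 38 29 39
f 38 39 31
f 39 29 40
f 39 40 31
f 40 29 41
f 40 41 31
f 41 29 30
f 41 30 31
f 43 42 45
f 43 45 44
f 45 42 46
f 45 46 44
f 46 42 47
f 46 47 44
f 47 42 48
f 47 48 44
f 48 42 49
f 48 49 44
f 49 42 50
f 49 50 44
f 50 42 51
f 50 51 44
f 51 42 52
f 51 52 44
f 52 42 53
f 52 53 44
f 53 42 54
f 53 54 44
f 54 42 55
f 54 55 44
f 55 42 56
f 55 56 44
f 56 42 57
f 56 57 44
f 57 42 43
f 57 43 44



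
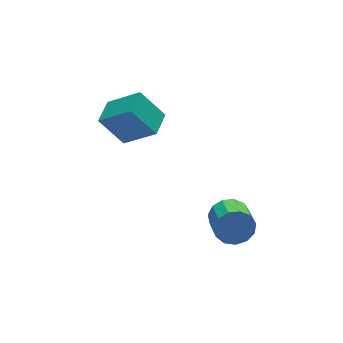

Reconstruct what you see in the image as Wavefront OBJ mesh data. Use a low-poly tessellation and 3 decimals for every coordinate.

v 0.05 -1.146 -3.213
v 0.446 -1.537 -3.958
v 0.127 -2.825 -3.452
v -0.27 -2.434 -2.707
v 0.824 -1.489 -3.597
v 0.504 -2.777 -3.092
v 0.956 -1.332 -3.115
v 0.636 -2.62 -2.61
v 0.8 -1.117 -2.664
v 0.48 -2.405 -2.158
v 0.406 -0.91 -2.387
v 0.086 -2.198 -1.881
v -0.101 -0.779 -2.372
v -0.421 -2.067 -1.866
v -0.56 -0.764 -2.624
v -0.88 -2.052 -2.119
v -0.826 -0.87 -3.063
v -1.145 -2.158 -2.558
v -0.813 -1.064 -3.55
v -1.133 -2.352 -3.044
v -0.527 -1.284 -3.929
v -0.846 -2.572 -3.424
v -0.057 -1.46 -4.081
v -0.377 -2.748 -3.576
v -3.219 2.789 -0.249
v -2.099 1.742 0.94
v -4.128 3.427 1.168
v -3.008 2.38 2.357
v -2.352 3.82 -0.157
v -1.232 2.773 1.032
v -3.261 4.458 1.26
v -2.141 3.411 2.449
f 2 1 5
f 2 5 3
f 3 5 6
f 3 6 4
f 5 1 7
f 5 7 6
f 6 7 8
f 6 8 4
f 7 1 9
f 7 9 8
f 8 9 10
f 8 10 4
f 9 1 11
f 9 11 10
f 10 11 12
f 10 12 4
f 11 1 13
f 11 13 12
f 12 13 14
f 12 14 4
f 13 1 15
f 13 15 14
f 14 15 16
f 14 16 4
f 15 1 17
f 15 17 16
f 16 17 18
f 16 18 4
f 17 1 19
f 17 19 18
f 18 19 20
f 18 20 4
f 19 1 21
f 19 21 20
f 20 21 22
f 20 22 4
f 21 1 23
f 21 23 22
f 22 23 24
f 22 24 4
f 23 1 2
f 23 2 24
f 24 2 3
f 24 3 4
f 26 28 25
f 29 26 25
f 25 28 27
f 27 29 25
f 26 32 28
f 30 26 29
f 30 32 26
f 28 32 27
f 31 29 27
f 27 32 31
f 31 30 29
f 32 30 31



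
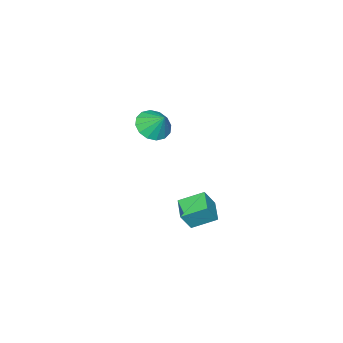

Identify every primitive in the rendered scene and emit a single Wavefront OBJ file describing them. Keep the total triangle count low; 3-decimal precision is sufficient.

v 2.112 2.643 0.063
v 2.71 2.453 1.132
v 2.961 3.577 -0.247
v 3.559 3.388 0.823
v 2.981 1.632 -0.603
v 3.579 1.443 0.467
v 3.83 2.567 -0.912
v 4.428 2.377 0.157
v -0.81 -4.25 1.348
v 0.102 -3.872 0.935
v -0.71 -3.33 2.412
v -0.298 -3.564 0.707
v -0.834 -3.439 0.65
v -1.365 -3.532 0.78
v -1.746 -3.817 1.062
v -1.877 -4.219 1.421
v -1.722 -4.628 1.761
v -1.323 -4.936 1.989
v -0.786 -5.06 2.046
v -0.256 -4.967 1.916
v 0.126 -4.682 1.633
v 0.257 -4.281 1.275
f 2 4 1
f 5 2 1
f 1 4 3
f 3 5 1
f 2 8 4
f 6 2 5
f 6 8 2
f 4 8 3
f 7 5 3
f 3 8 7
f 7 6 5
f 8 6 7
f 10 9 12
f 10 12 11
f 12 9 13
f 12 13 11
f 13 9 14
f 13 14 11
f 14 9 15
f 14 15 11
f 15 9 16
f 15 16 11
f 16 9 17
f 16 17 11
f 17 9 18
f 17 18 11
f 18 9 19
f 18 19 11
f 19 9 20
f 19 20 11
f 20 9 21
f 20 21 11
f 21 9 22
f 21 22 11
f 22 9 10
f 22 10 11



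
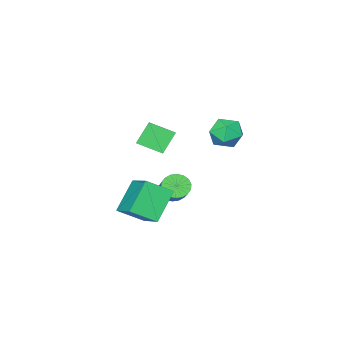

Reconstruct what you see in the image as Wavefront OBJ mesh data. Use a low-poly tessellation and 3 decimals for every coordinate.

v -3.205 0.747 2.769
v -2.212 0.301 2.483
v -3.928 -0.921 2.857
v -2.935 -1.367 2.571
v -3.064 -0.879 3.576
v -2.617 0.152 3.522
v -3.523 -0.772 1.818
v -3.076 0.259 1.764
v -2.409 -0.638 1.895
v -2.125 -0.703 2.982
v -4.015 0.083 2.358
v -3.731 0.018 3.445
v 2.805 -1.697 0.696
v 3.566 0.082 1.656
v 1.684 -0.746 -0.177
v 2.445 1.033 0.783
v 4.275 -1.453 -0.923
v 5.036 0.326 0.037
v 3.154 -0.502 -1.796
v 3.915 1.277 -0.836
v 1.707 -2.5 2.887
v 0.775 -2.446 4.137
v 0.927 -1.268 2.253
v -0.005 -1.215 3.503
v 2.405 -1.805 3.377
v 1.473 -1.752 4.627
v 1.625 -0.574 2.743
v 0.693 -0.52 3.993
v -0.613 -1.988 -1.483
v -0.223 -1.683 -2.15
v 0.822 -0.426 -0.963
v 0.433 -0.732 -0.297
v -0.52 -1.464 -2.12
v 0.526 -0.208 -0.933
v -0.834 -1.349 -1.965
v 0.211 -0.093 -0.778
v -1.105 -1.361 -1.714
v -0.06 -0.104 -0.527
v -1.278 -1.497 -1.417
v -0.233 -0.24 -0.23
v -1.32 -1.73 -1.134
v -0.274 -0.474 0.053
v -1.221 -2.015 -0.92
v -0.176 -0.758 0.267
v -1.002 -2.294 -0.817
v 0.043 -1.037 0.37
v -0.706 -2.512 -0.847
v 0.34 -1.256 0.34
v -0.391 -2.627 -1.002
v 0.654 -1.371 0.185
v -0.12 -2.616 -1.253
v 0.925 -1.359 -0.066
v 0.053 -2.48 -1.55
v 1.098 -1.223 -0.363
v 0.094 -2.246 -1.833
v 1.14 -0.99 -0.646
v -0.004 -1.962 -2.047
v 1.041 -0.705 -0.86
f 1 12 6
f 1 6 2
f 1 2 8
f 1 8 11
f 1 11 12
f 2 6 10
f 6 12 5
f 12 11 3
f 11 8 7
f 8 2 9
f 4 10 5
f 4 5 3
f 4 3 7
f 4 7 9
f 4 9 10
f 5 10 6
f 3 5 12
f 7 3 11
f 9 7 8
f 10 9 2
f 14 16 13
f 17 14 13
f 13 16 15
f 15 17 13
f 14 20 16
f 18 14 17
f 18 20 14
f 16 20 15
f 19 17 15
f 15 20 19
f 19 18 17
f 20 18 19
f 22 24 21
f 25 22 21
f 21 24 23
f 23 25 21
f 22 28 24
f 26 22 25
f 26 28 22
f 24 28 23
f 27 25 23
f 23 28 27
f 27 26 25
f 28 26 27
f 30 29 33
f 30 33 31
f 31 33 34
f 31 34 32
f 33 29 35
f 33 35 34
f 34 35 36
f 34 36 32
f 35 29 37
f 35 37 36
f 36 37 38
f 36 38 32
f 37 29 39
f 37 39 38
f 38 39 40
f 38 40 32
f 39 29 41
f 39 41 40
f 40 41 42
f 40 42 32
f 41 29 43
f 41 43 42
f 42 43 44
f 42 44 32
f 43 29 45
f 43 45 44
f 44 45 46
f 44 46 32
f 45 29 47
f 45 47 46
f 46 47 48
f 46 48 32
f 47 29 49
f 47 49 48
f 48 49 50
f 48 50 32
f 49 29 51
f 49 51 50
f 50 51 52
f 50 52 32
f 51 29 53
f 51 53 52
f 52 53 54
f 52 54 32
f 53 29 55
f 53 55 54
f 54 55 56
f 54 56 32
f 55 29 57
f 55 57 56
f 56 57 58
f 56 58 32
f 57 29 30
f 57 30 58
f 58 30 31
f 58 31 32



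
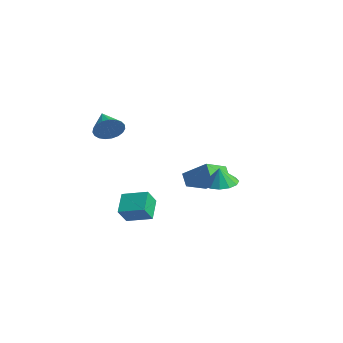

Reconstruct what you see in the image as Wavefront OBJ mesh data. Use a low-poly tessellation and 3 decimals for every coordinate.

v -3.135 2.702 -3.462
v -1.898 3.444 -2.47
v -3.521 4.155 -4.067
v -2.285 4.897 -3.075
v -2.515 2.583 -4.145
v -1.279 3.325 -3.153
v -2.902 4.036 -4.75
v -1.665 4.778 -3.758
v -2.566 -1.961 0.774
v -2.188 -1.437 1.341
v -4.014 -1.599 1.406
v -2.252 -1.217 1.068
v -2.37 -1.125 0.743
v -2.523 -1.177 0.424
v -2.683 -1.366 0.165
v -2.823 -1.657 0.012
v -2.918 -2.001 -0.009
v -2.953 -2.338 0.105
v -2.921 -2.61 0.335
v -2.827 -2.77 0.641
v -2.689 -2.79 0.97
v -2.529 -2.667 1.265
v -2.376 -2.422 1.476
v -2.256 -2.097 1.565
v -2.189 -1.749 1.517
v 0.335 -2.328 -3.358
v 0.611 -2.955 -2.511
v 1.373 -1.418 -3.023
v 1.649 -2.046 -2.175
v 1.191 -3.014 -4.145
v 1.467 -3.642 -3.297
v 2.229 -2.105 -3.809
v 2.505 -2.732 -2.962
v 2.733 1.535 -1.867
v 3.52 1.951 -1.854
v 2.807 1.365 -0.833
v 3.172 2.303 -1.772
v 2.685 2.411 -1.72
v 2.214 2.241 -1.714
v 1.907 1.846 -1.757
v 1.863 1.353 -1.835
v 2.095 0.917 -1.923
v 2.53 0.677 -1.993
v 3.029 0.71 -2.023
v 3.435 1.004 -2.003
v 3.618 1.467 -1.941
f 2 4 1
f 5 2 1
f 1 4 3
f 3 5 1
f 2 8 4
f 6 2 5
f 6 8 2
f 4 8 3
f 7 5 3
f 3 8 7
f 7 6 5
f 8 6 7
f 10 9 12
f 10 12 11
f 12 9 13
f 12 13 11
f 13 9 14
f 13 14 11
f 14 9 15
f 14 15 11
f 15 9 16
f 15 16 11
f 16 9 17
f 16 17 11
f 17 9 18
f 17 18 11
f 18 9 19
f 18 19 11
f 19 9 20
f 19 20 11
f 20 9 21
f 20 21 11
f 21 9 22
f 21 22 11
f 22 9 23
f 22 23 11
f 23 9 24
f 23 24 11
f 24 9 25
f 24 25 11
f 25 9 10
f 25 10 11
f 27 29 26
f 30 27 26
f 26 29 28
f 28 30 26
f 27 33 29
f 31 27 30
f 31 33 27
f 29 33 28
f 32 30 28
f 28 33 32
f 32 31 30
f 33 31 32
f 35 34 37
f 35 37 36
f 37 34 38
f 37 38 36
f 38 34 39
f 38 39 36
f 39 34 40
f 39 40 36
f 40 34 41
f 40 41 36
f 41 34 42
f 41 42 36
f 42 34 43
f 42 43 36
f 43 34 44
f 43 44 36
f 44 34 45
f 44 45 36
f 45 34 46
f 45 46 36
f 46 34 35
f 46 35 36



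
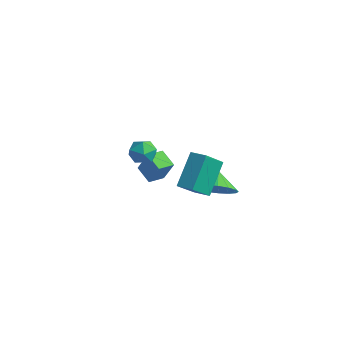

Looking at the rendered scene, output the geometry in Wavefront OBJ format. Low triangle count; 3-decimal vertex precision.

v -3.222 -0.691 -4.263
v -2.567 -0.624 -3.05
v -3.175 0.195 -4.337
v -2.52 0.262 -3.124
v -2.3 -0.782 -4.756
v -1.645 -0.715 -3.543
v -2.253 0.104 -4.83
v -1.598 0.171 -3.617
v -2.115 -0.83 -1.835
v -1.381 -1.072 -1.922
v -2.519 -1.808 -2.518
v -1.785 -2.05 -2.605
v -2.126 -2.087 -1.907
v -1.877 -1.482 -1.485
v -2.023 -1.398 -2.955
v -1.774 -0.793 -2.533
v -1.324 -1.423 -2.614
v -1.388 -1.849 -1.966
v -2.512 -1.031 -2.474
v -2.576 -1.457 -1.826
v 3.562 -4.144 -0.599
v 3.119 -2.965 0.836
v 3.389 -2.988 -1.602
v 2.946 -1.809 -0.167
v 4.354 -3.951 -0.513
v 3.911 -2.772 0.922
v 4.181 -2.795 -1.516
v 3.738 -1.616 -0.081
v 1.369 0.106 -3.804
v 2.268 0.081 -3.224
v 0.891 0.714 -3.036
v 2.324 0.496 -3.518
v 2.161 0.822 -3.878
v 1.816 0.984 -4.221
v 1.37 0.945 -4.468
v 0.923 0.713 -4.563
v 0.578 0.343 -4.484
v 0.415 -0.082 -4.25
v 0.47 -0.464 -3.913
v 0.731 -0.715 -3.551
v 1.139 -0.778 -3.247
v 1.599 -0.639 -3.071
v 2.006 -0.329 -3.062
f 2 4 1
f 5 2 1
f 1 4 3
f 3 5 1
f 2 8 4
f 6 2 5
f 6 8 2
f 4 8 3
f 7 5 3
f 3 8 7
f 7 6 5
f 8 6 7
f 9 20 14
f 9 14 10
f 9 10 16
f 9 16 19
f 9 19 20
f 10 14 18
f 14 20 13
f 20 19 11
f 19 16 15
f 16 10 17
f 12 18 13
f 12 13 11
f 12 11 15
f 12 15 17
f 12 17 18
f 13 18 14
f 11 13 20
f 15 11 19
f 17 15 16
f 18 17 10
f 22 24 21
f 25 22 21
f 21 24 23
f 23 25 21
f 22 28 24
f 26 22 25
f 26 28 22
f 24 28 23
f 27 25 23
f 23 28 27
f 27 26 25
f 28 26 27
f 30 29 32
f 30 32 31
f 32 29 33
f 32 33 31
f 33 29 34
f 33 34 31
f 34 29 35
f 34 35 31
f 35 29 36
f 35 36 31
f 36 29 37
f 36 37 31
f 37 29 38
f 37 38 31
f 38 29 39
f 38 39 31
f 39 29 40
f 39 40 31
f 40 29 41
f 40 41 31
f 41 29 42
f 41 42 31
f 42 29 43
f 42 43 31
f 43 29 30
f 43 30 31



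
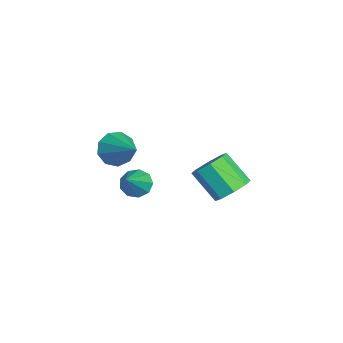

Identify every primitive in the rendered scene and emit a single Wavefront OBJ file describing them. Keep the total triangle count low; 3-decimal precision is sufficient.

v -2.028 -1.057 -2.47
v -1.564 -0.617 -2.729
v -0.692 -1.663 -1.11
v -1.814 -0.406 -2.389
v -2.164 -0.499 -2.087
v -2.451 -0.854 -1.964
v -2.539 -1.303 -2.078
v -2.388 -1.637 -2.375
v -2.068 -1.7 -2.717
v -1.73 -1.461 -2.943
v -1.53 -1.034 -2.948
v 0.322 -2.147 1.508
v 0.763 -2.15 0.829
v 1.718 -1.573 2.412
v 0.518 -1.657 0.893
v 0.182 -1.393 1.246
v -0.089 -1.482 1.721
v -0.168 -1.882 2.096
v -0.018 -2.406 2.196
v 0.292 -2.809 1.974
v 0.615 -2.902 1.534
v 0.801 -2.641 1.082
v -2.086 2.897 -3.51
v -1.377 2.801 -3.014
v -2.286 1.988 -1.873
v -2.994 2.083 -2.37
v -1.71 3.362 -2.879
v -2.619 2.549 -1.738
v -2.262 3.651 -3.113
v -3.171 2.837 -1.973
v -2.711 3.497 -3.58
v -3.62 2.684 -2.44
v -2.794 2.992 -4.007
v -3.703 2.179 -2.866
v -2.461 2.431 -4.142
v -3.37 1.618 -3.001
v -1.909 2.143 -3.907
v -2.818 1.329 -2.767
v -1.46 2.296 -3.44
v -2.369 1.483 -2.3
f 2 1 4
f 2 4 3
f 4 1 5
f 4 5 3
f 5 1 6
f 5 6 3
f 6 1 7
f 6 7 3
f 7 1 8
f 7 8 3
f 8 1 9
f 8 9 3
f 9 1 10
f 9 10 3
f 10 1 11
f 10 11 3
f 11 1 2
f 11 2 3
f 13 12 15
f 13 15 14
f 15 12 16
f 15 16 14
f 16 12 17
f 16 17 14
f 17 12 18
f 17 18 14
f 18 12 19
f 18 19 14
f 19 12 20
f 19 20 14
f 20 12 21
f 20 21 14
f 21 12 22
f 21 22 14
f 22 12 13
f 22 13 14
f 24 23 27
f 24 27 25
f 25 27 28
f 25 28 26
f 27 23 29
f 27 29 28
f 28 29 30
f 28 30 26
f 29 23 31
f 29 31 30
f 30 31 32
f 30 32 26
f 31 23 33
f 31 33 32
f 32 33 34
f 32 34 26
f 33 23 35
f 33 35 34
f 34 35 36
f 34 36 26
f 35 23 37
f 35 37 36
f 36 37 38
f 36 38 26
f 37 23 39
f 37 39 38
f 38 39 40
f 38 40 26
f 39 23 24
f 39 24 40
f 40 24 25
f 40 25 26



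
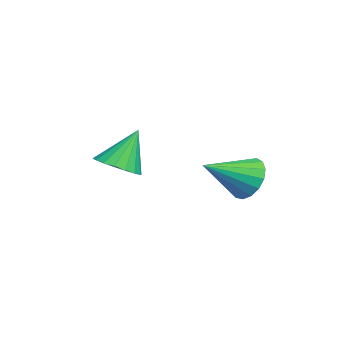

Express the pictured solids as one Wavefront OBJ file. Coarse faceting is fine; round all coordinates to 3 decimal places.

v 0.232 -1.833 -0.743
v 0.986 -1.919 -0.491
v -0.152 -1.187 0.623
v 0.99 -1.597 -0.642
v 0.843 -1.321 -0.814
v 0.575 -1.147 -0.971
v 0.239 -1.109 -1.084
v -0.098 -1.214 -1.129
v -0.37 -1.442 -1.097
v -0.522 -1.748 -0.996
v -0.525 -2.07 -0.844
v -0.379 -2.345 -0.673
v -0.111 -2.519 -0.516
v 0.225 -2.557 -0.403
v 0.562 -2.452 -0.358
v 0.834 -2.224 -0.39
v 3.204 1.856 -0.198
v 3.641 1.689 -0.835
v 3.776 0.544 0.538
v 3.868 1.906 -0.624
v 3.943 2.112 -0.315
v 3.848 2.259 0.02
v 3.606 2.314 0.305
v 3.272 2.264 0.475
v 2.923 2.12 0.491
v 2.638 1.917 0.349
v 2.482 1.699 0.081
v 2.493 1.517 -0.25
v 2.666 1.414 -0.57
v 2.963 1.411 -0.804
v 3.315 1.511 -0.9
f 2 1 4
f 2 4 3
f 4 1 5
f 4 5 3
f 5 1 6
f 5 6 3
f 6 1 7
f 6 7 3
f 7 1 8
f 7 8 3
f 8 1 9
f 8 9 3
f 9 1 10
f 9 10 3
f 10 1 11
f 10 11 3
f 11 1 12
f 11 12 3
f 12 1 13
f 12 13 3
f 13 1 14
f 13 14 3
f 14 1 15
f 14 15 3
f 15 1 16
f 15 16 3
f 16 1 2
f 16 2 3
f 18 17 20
f 18 20 19
f 20 17 21
f 20 21 19
f 21 17 22
f 21 22 19
f 22 17 23
f 22 23 19
f 23 17 24
f 23 24 19
f 24 17 25
f 24 25 19
f 25 17 26
f 25 26 19
f 26 17 27
f 26 27 19
f 27 17 28
f 27 28 19
f 28 17 29
f 28 29 19
f 29 17 30
f 29 30 19
f 30 17 31
f 30 31 19
f 31 17 18
f 31 18 19



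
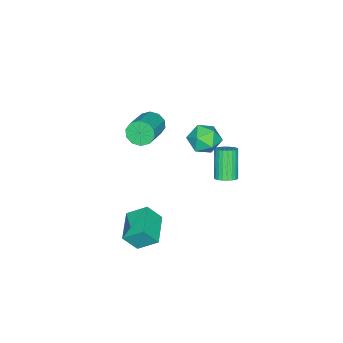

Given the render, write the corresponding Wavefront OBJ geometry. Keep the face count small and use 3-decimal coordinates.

v 0.408 -3.75 2.942
v 0.751 -4.003 2.313
v 2.455 -3.622 3.088
v 2.112 -3.37 3.718
v 0.672 -3.543 2.261
v 2.376 -3.162 3.036
v 0.492 -3.162 2.469
v 2.196 -2.781 3.244
v 0.28 -3.006 2.858
v 1.984 -2.625 3.633
v 0.117 -3.134 3.279
v 1.821 -2.753 4.054
v 0.065 -3.498 3.572
v 1.769 -3.117 4.347
v 0.144 -3.958 3.624
v 1.848 -3.577 4.399
v 0.324 -4.339 3.416
v 2.028 -3.958 4.191
v 0.536 -4.495 3.027
v 2.24 -4.114 3.802
v 0.699 -4.367 2.606
v 2.403 -3.986 3.381
v -1.572 -1.253 1.927
v -0.948 -0.982 1.225
v -2.012 -2.498 1.055
v -1.388 -2.227 0.353
v -1.048 -2.561 1.207
v -0.776 -1.792 1.746
v -2.184 -1.688 0.534
v -1.912 -0.919 1.073
v -1.326 -1.251 0.364
v -0.624 -1.791 0.78
v -2.336 -1.689 1.5
v -1.634 -2.229 1.916
v -1.807 -0.628 -1.91
v -1.385 -0.312 -1.584
v -2.232 -0.796 -0.023
v -2.653 -1.112 -0.35
v -1.553 -0.142 -1.622
v -2.4 -0.625 -0.061
v -1.759 -0.045 -1.704
v -2.606 -0.529 -0.143
v -1.973 -0.038 -1.817
v -2.819 -0.522 -0.257
v -2.161 -0.12 -1.945
v -3.007 -0.604 -0.385
v -2.295 -0.28 -2.067
v -3.142 -0.764 -0.507
v -2.355 -0.493 -2.166
v -3.202 -0.977 -0.605
v -2.332 -0.726 -2.225
v -3.178 -1.21 -0.665
v -2.228 -0.944 -2.237
v -3.075 -1.428 -0.676
v -2.06 -1.115 -2.199
v -2.907 -1.598 -0.638
v -1.854 -1.211 -2.117
v -2.701 -1.695 -0.556
v -1.641 -1.218 -2.003
v -2.487 -1.702 -0.443
v -1.453 -1.136 -1.875
v -2.299 -1.62 -0.315
v -1.318 -0.976 -1.753
v -2.165 -1.46 -0.193
v -1.258 -0.763 -1.655
v -2.105 -1.247 -0.094
v -1.282 -0.53 -1.595
v -2.128 -1.014 -0.035
v 2.117 -3.37 -3.736
v 1.785 -2.328 -2.945
v 3.722 -2.635 -4.031
v 3.39 -1.593 -3.24
v 2.57 -3.967 -2.76
v 2.238 -2.925 -1.969
v 4.175 -3.232 -3.055
v 3.843 -2.19 -2.264
f 2 1 5
f 2 5 3
f 3 5 6
f 3 6 4
f 5 1 7
f 5 7 6
f 6 7 8
f 6 8 4
f 7 1 9
f 7 9 8
f 8 9 10
f 8 10 4
f 9 1 11
f 9 11 10
f 10 11 12
f 10 12 4
f 11 1 13
f 11 13 12
f 12 13 14
f 12 14 4
f 13 1 15
f 13 15 14
f 14 15 16
f 14 16 4
f 15 1 17
f 15 17 16
f 16 17 18
f 16 18 4
f 17 1 19
f 17 19 18
f 18 19 20
f 18 20 4
f 19 1 21
f 19 21 20
f 20 21 22
f 20 22 4
f 21 1 2
f 21 2 22
f 22 2 3
f 22 3 4
f 23 34 28
f 23 28 24
f 23 24 30
f 23 30 33
f 23 33 34
f 24 28 32
f 28 34 27
f 34 33 25
f 33 30 29
f 30 24 31
f 26 32 27
f 26 27 25
f 26 25 29
f 26 29 31
f 26 31 32
f 27 32 28
f 25 27 34
f 29 25 33
f 31 29 30
f 32 31 24
f 36 35 39
f 36 39 37
f 37 39 40
f 37 40 38
f 39 35 41
f 39 41 40
f 40 41 42
f 40 42 38
f 41 35 43
f 41 43 42
f 42 43 44
f 42 44 38
f 43 35 45
f 43 45 44
f 44 45 46
f 44 46 38
f 45 35 47
f 45 47 46
f 46 47 48
f 46 48 38
f 47 35 49
f 47 49 48
f 48 49 50
f 48 50 38
f 49 35 51
f 49 51 50
f 50 51 52
f 50 52 38
f 51 35 53
f 51 53 52
f 52 53 54
f 52 54 38
f 53 35 55
f 53 55 54
f 54 55 56
f 54 56 38
f 55 35 57
f 55 57 56
f 56 57 58
f 56 58 38
f 57 35 59
f 57 59 58
f 58 59 60
f 58 60 38
f 59 35 61
f 59 61 60
f 60 61 62
f 60 62 38
f 61 35 63
f 61 63 62
f 62 63 64
f 62 64 38
f 63 35 65
f 63 65 64
f 64 65 66
f 64 66 38
f 65 35 67
f 65 67 66
f 66 67 68
f 66 68 38
f 67 35 36
f 67 36 68
f 68 36 37
f 68 37 38
f 70 72 69
f 73 70 69
f 69 72 71
f 71 73 69
f 70 76 72
f 74 70 73
f 74 76 70
f 72 76 71
f 75 73 71
f 71 76 75
f 75 74 73
f 76 74 75



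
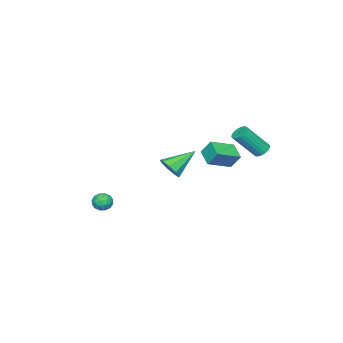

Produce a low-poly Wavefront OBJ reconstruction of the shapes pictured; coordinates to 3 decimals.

v -1.596 2.59 0.263
v -1.684 3.209 1.192
v -0.938 3.483 -0.269
v -1.026 4.102 0.66
v -0.174 1.898 0.86
v -0.262 2.517 1.789
v 0.484 2.791 0.328
v 0.396 3.41 1.257
v 4.323 2.785 1.411
v 4.747 2.61 2.103
v 2.917 3.555 2.469
v 4.888 3.127 1.914
v 4.765 3.483 1.49
v 4.434 3.513 1.029
v 4.052 3.202 0.747
v 3.796 2.696 0.776
v 3.787 2.232 1.102
v 4.028 2.026 1.573
v 4.408 2.175 1.968
v -4.417 3.479 -0.202
v -3.945 3.376 -0.558
v -2.931 2.398 1.066
v -3.403 2.501 1.422
v -3.889 3.598 -0.46
v -2.875 2.62 1.164
v -3.923 3.8 -0.317
v -2.909 2.822 1.307
v -4.043 3.946 -0.154
v -3.029 2.968 1.47
v -4.228 4.011 0
v -3.214 3.033 1.624
v -4.445 3.985 0.12
v -3.431 3.007 1.744
v -4.657 3.871 0.184
v -3.644 2.892 1.808
v -4.828 3.689 0.181
v -3.814 2.711 1.805
v -4.928 3.471 0.112
v -3.914 2.493 1.736
v -4.939 3.254 -0.011
v -3.926 2.276 1.613
v -4.861 3.076 -0.168
v -3.847 2.098 1.457
v -4.705 2.968 -0.33
v -3.691 1.99 1.294
v -4.499 2.949 -0.47
v -3.486 1.97 1.154
v -4.28 3.02 -0.564
v -3.266 2.042 1.06
v -4.084 3.172 -0.595
v -3.07 2.194 1.029
v 2.484 -2.548 -3.579
v 3.007 -2.279 -3.231
v 2.893 -3.561 -3.409
v 3.416 -3.292 -3.061
v 2.785 -3.272 -2.799
v 2.532 -2.646 -2.904
v 3.368 -3.194 -3.736
v 3.115 -2.568 -3.841
v 3.553 -2.678 -3.328
v 3.193 -2.726 -2.749
v 2.707 -3.114 -3.891
v 2.347 -3.162 -3.312
v 2.71 -2.324 -3.42
v 3.19 -3.516 -3.22
v 2.819 -3.504 -3.066
v 3.127 -3.345 -2.861
v 2.431 -2.54 -3.228
v 2.738 -2.382 -3.024
v 2.607 -2.966 -2.77
v 3.162 -3.458 -3.616
v 3.469 -3.3 -3.412
v 2.773 -2.495 -3.779
v 3.081 -2.336 -3.574
v 3.293 -2.874 -3.87
v 3.338 -2.401 -3.273
v 3.578 -2.996 -3.172
v 3.55 -2.939 -3.569
v 3.402 -2.571 -3.631
v 3.126 -2.429 -2.932
v 3.367 -3.024 -2.832
v 2.996 -3.013 -2.678
v 2.847 -2.645 -2.74
v 3.447 -2.664 -2.989
v 2.533 -2.816 -3.808
v 2.774 -3.411 -3.708
v 3.053 -3.195 -3.9
v 2.904 -2.827 -3.962
v 2.322 -2.844 -3.468
v 2.562 -3.439 -3.367
v 2.498 -3.269 -3.009
v 2.35 -2.901 -3.071
v 2.453 -3.176 -3.651
f 2 4 1
f 5 2 1
f 1 4 3
f 3 5 1
f 2 8 4
f 6 2 5
f 6 8 2
f 4 8 3
f 7 5 3
f 3 8 7
f 7 6 5
f 8 6 7
f 10 9 12
f 10 12 11
f 12 9 13
f 12 13 11
f 13 9 14
f 13 14 11
f 14 9 15
f 14 15 11
f 15 9 16
f 15 16 11
f 16 9 17
f 16 17 11
f 17 9 18
f 17 18 11
f 18 9 19
f 18 19 11
f 19 9 10
f 19 10 11
f 21 20 24
f 21 24 22
f 22 24 25
f 22 25 23
f 24 20 26
f 24 26 25
f 25 26 27
f 25 27 23
f 26 20 28
f 26 28 27
f 27 28 29
f 27 29 23
f 28 20 30
f 28 30 29
f 29 30 31
f 29 31 23
f 30 20 32
f 30 32 31
f 31 32 33
f 31 33 23
f 32 20 34
f 32 34 33
f 33 34 35
f 33 35 23
f 34 20 36
f 34 36 35
f 35 36 37
f 35 37 23
f 36 20 38
f 36 38 37
f 37 38 39
f 37 39 23
f 38 20 40
f 38 40 39
f 39 40 41
f 39 41 23
f 40 20 42
f 40 42 41
f 41 42 43
f 41 43 23
f 42 20 44
f 42 44 43
f 43 44 45
f 43 45 23
f 44 20 46
f 44 46 45
f 45 46 47
f 45 47 23
f 46 20 48
f 46 48 47
f 47 48 49
f 47 49 23
f 48 20 50
f 48 50 49
f 49 50 51
f 49 51 23
f 50 20 21
f 50 21 51
f 51 21 22
f 51 22 23
f 52 89 68
f 89 63 92
f 68 92 57
f 89 92 68
f 52 68 64
f 68 57 69
f 64 69 53
f 68 69 64
f 52 64 73
f 64 53 74
f 73 74 59
f 64 74 73
f 52 73 85
f 73 59 88
f 85 88 62
f 73 88 85
f 52 85 89
f 85 62 93
f 89 93 63
f 85 93 89
f 53 69 80
f 69 57 83
f 80 83 61
f 69 83 80
f 57 92 70
f 92 63 91
f 70 91 56
f 92 91 70
f 63 93 90
f 93 62 86
f 90 86 54
f 93 86 90
f 62 88 87
f 88 59 75
f 87 75 58
f 88 75 87
f 59 74 79
f 74 53 76
f 79 76 60
f 74 76 79
f 55 81 67
f 81 61 82
f 67 82 56
f 81 82 67
f 55 67 65
f 67 56 66
f 65 66 54
f 67 66 65
f 55 65 72
f 65 54 71
f 72 71 58
f 65 71 72
f 55 72 77
f 72 58 78
f 77 78 60
f 72 78 77
f 55 77 81
f 77 60 84
f 81 84 61
f 77 84 81
f 56 82 70
f 82 61 83
f 70 83 57
f 82 83 70
f 54 66 90
f 66 56 91
f 90 91 63
f 66 91 90
f 58 71 87
f 71 54 86
f 87 86 62
f 71 86 87
f 60 78 79
f 78 58 75
f 79 75 59
f 78 75 79
f 61 84 80
f 84 60 76
f 80 76 53
f 84 76 80



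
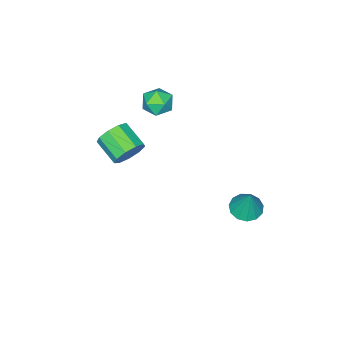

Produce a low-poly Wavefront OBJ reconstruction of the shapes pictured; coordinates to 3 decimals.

v -2.069 2.192 -2.494
v -1.664 1.652 -2.41
v -1.811 2.588 -1.186
v -1.441 1.936 -2.54
v -1.417 2.3 -2.655
v -1.601 2.631 -2.719
v -1.933 2.822 -2.711
v -2.308 2.813 -2.634
v -2.607 2.607 -2.513
v -2.736 2.269 -2.385
v -2.653 1.907 -2.292
v -2.384 1.635 -2.263
v -2.016 1.54 -2.307
v 1.975 -0.073 2.494
v 2.388 0.099 3.019
v 2.218 -0.935 3.492
v 1.805 -1.107 2.966
v 1.942 0.218 3.118
v 1.772 -0.816 3.591
v 1.512 0.201 2.926
v 1.342 -0.833 3.399
v 1.298 0.055 2.531
v 1.128 -0.979 3.004
v 1.401 -0.15 2.118
v 1.231 -1.184 2.591
v 1.773 -0.319 1.882
v 1.603 -1.354 2.355
v 2.239 -0.373 1.931
v 2.069 -1.408 2.404
v 2.582 -0.287 2.244
v 2.412 -1.321 2.717
v 2.641 -0.1 2.673
v 2.471 -1.134 3.146
v -1.245 -0.911 2.257
v -0.87 -0.948 2.84
v -1.27 -2.032 2.2
v -0.895 -2.069 2.783
v -1.55 -1.841 2.806
v -1.534 -1.149 2.841
v -0.606 -1.831 2.199
v -0.59 -1.139 2.234
v -0.475 -1.517 2.803
v -1.058 -1.524 3.179
v -1.082 -1.456 1.861
v -1.665 -1.463 2.237
f 2 1 4
f 2 4 3
f 4 1 5
f 4 5 3
f 5 1 6
f 5 6 3
f 6 1 7
f 6 7 3
f 7 1 8
f 7 8 3
f 8 1 9
f 8 9 3
f 9 1 10
f 9 10 3
f 10 1 11
f 10 11 3
f 11 1 12
f 11 12 3
f 12 1 13
f 12 13 3
f 13 1 2
f 13 2 3
f 15 14 18
f 15 18 16
f 16 18 19
f 16 19 17
f 18 14 20
f 18 20 19
f 19 20 21
f 19 21 17
f 20 14 22
f 20 22 21
f 21 22 23
f 21 23 17
f 22 14 24
f 22 24 23
f 23 24 25
f 23 25 17
f 24 14 26
f 24 26 25
f 25 26 27
f 25 27 17
f 26 14 28
f 26 28 27
f 27 28 29
f 27 29 17
f 28 14 30
f 28 30 29
f 29 30 31
f 29 31 17
f 30 14 32
f 30 32 31
f 31 32 33
f 31 33 17
f 32 14 15
f 32 15 33
f 33 15 16
f 33 16 17
f 34 45 39
f 34 39 35
f 34 35 41
f 34 41 44
f 34 44 45
f 35 39 43
f 39 45 38
f 45 44 36
f 44 41 40
f 41 35 42
f 37 43 38
f 37 38 36
f 37 36 40
f 37 40 42
f 37 42 43
f 38 43 39
f 36 38 45
f 40 36 44
f 42 40 41
f 43 42 35



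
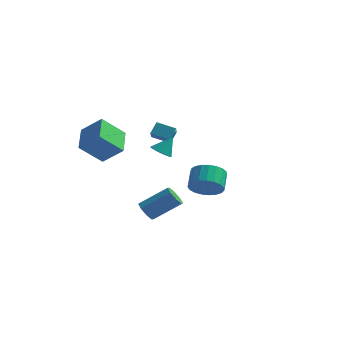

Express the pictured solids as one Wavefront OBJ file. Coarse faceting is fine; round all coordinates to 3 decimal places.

v -1.639 0.169 0.191
v -0.974 -0.002 -0.024
v -1.141 0.731 1.289
v -1.011 0.269 -0.146
v -1.156 0.523 -0.209
v -1.385 0.716 -0.203
v -1.658 0.814 -0.13
v -1.928 0.801 -0
v -2.148 0.678 0.162
v -2.28 0.468 0.329
v -2.301 0.206 0.473
v -2.208 -0.062 0.568
v -2.016 -0.29 0.597
v -1.76 -0.439 0.557
v -1.482 -0.483 0.453
v -1.232 -0.413 0.304
v -1.052 -0.243 0.135
v -3.465 -3.433 0.366
v -4.414 -4.466 1.648
v -4.192 -1.869 1.088
v -5.14 -2.901 2.37
v -2.18 -3.319 1.41
v -3.128 -4.351 2.692
v -2.906 -1.754 2.132
v -3.855 -2.787 3.414
v -1.661 -1.651 -3.922
v -1.284 -2.298 -3.882
v 0.137 -1.396 -2.678
v -0.239 -0.749 -2.718
v -1.116 -1.974 -4.324
v 0.306 -1.071 -3.12
v -1.267 -1.46 -4.531
v 0.155 -0.558 -3.327
v -1.648 -1.058 -4.381
v -0.227 -0.156 -3.177
v -2.037 -1.004 -3.962
v -0.616 -0.102 -2.758
v -2.206 -1.329 -3.52
v -0.784 -0.426 -2.316
v -2.055 -1.842 -3.313
v -0.633 -0.94 -2.109
v -1.673 -2.244 -3.463
v -0.252 -1.342 -2.259
v -3.431 2.283 0.663
v -3.313 2.862 1.381
v -3.903 3.279 -0.063
v -3.786 3.858 0.655
v -2.274 2.542 0.265
v -2.157 3.121 0.983
v -2.747 3.538 -0.461
v -2.629 4.117 0.257
v 3.476 -4.356 -0.016
v 4.127 -4.698 0.676
v 3.814 -3.726 1.449
v 3.164 -3.384 0.756
v 4.368 -4.439 0.45
v 4.056 -3.468 1.223
v 4.456 -4.167 0.142
v 4.143 -3.196 0.915
v 4.374 -3.927 -0.192
v 4.061 -2.956 0.581
v 4.137 -3.761 -0.497
v 3.824 -2.79 0.276
v 3.785 -3.698 -0.718
v 3.473 -2.727 0.055
v 3.38 -3.749 -0.818
v 3.068 -2.777 -0.045
v 2.992 -3.904 -0.779
v 2.68 -2.933 -0.007
v 2.688 -4.138 -0.609
v 2.375 -3.167 0.164
v 2.52 -4.409 -0.336
v 2.207 -3.438 0.437
v 2.517 -4.671 -0.008
v 2.204 -3.7 0.765
v 2.68 -4.879 0.319
v 2.367 -3.907 1.092
v 2.981 -4.996 0.588
v 2.668 -4.024 1.361
v 3.367 -5.002 0.752
v 3.055 -4.031 1.525
v 3.773 -4.897 0.783
v 3.46 -3.925 1.556
f 2 1 4
f 2 4 3
f 4 1 5
f 4 5 3
f 5 1 6
f 5 6 3
f 6 1 7
f 6 7 3
f 7 1 8
f 7 8 3
f 8 1 9
f 8 9 3
f 9 1 10
f 9 10 3
f 10 1 11
f 10 11 3
f 11 1 12
f 11 12 3
f 12 1 13
f 12 13 3
f 13 1 14
f 13 14 3
f 14 1 15
f 14 15 3
f 15 1 16
f 15 16 3
f 16 1 17
f 16 17 3
f 17 1 2
f 17 2 3
f 19 21 18
f 22 19 18
f 18 21 20
f 20 22 18
f 19 25 21
f 23 19 22
f 23 25 19
f 21 25 20
f 24 22 20
f 20 25 24
f 24 23 22
f 25 23 24
f 27 26 30
f 27 30 28
f 28 30 31
f 28 31 29
f 30 26 32
f 30 32 31
f 31 32 33
f 31 33 29
f 32 26 34
f 32 34 33
f 33 34 35
f 33 35 29
f 34 26 36
f 34 36 35
f 35 36 37
f 35 37 29
f 36 26 38
f 36 38 37
f 37 38 39
f 37 39 29
f 38 26 40
f 38 40 39
f 39 40 41
f 39 41 29
f 40 26 42
f 40 42 41
f 41 42 43
f 41 43 29
f 42 26 27
f 42 27 43
f 43 27 28
f 43 28 29
f 45 47 44
f 48 45 44
f 44 47 46
f 46 48 44
f 45 51 47
f 49 45 48
f 49 51 45
f 47 51 46
f 50 48 46
f 46 51 50
f 50 49 48
f 51 49 50
f 53 52 56
f 53 56 54
f 54 56 57
f 54 57 55
f 56 52 58
f 56 58 57
f 57 58 59
f 57 59 55
f 58 52 60
f 58 60 59
f 59 60 61
f 59 61 55
f 60 52 62
f 60 62 61
f 61 62 63
f 61 63 55
f 62 52 64
f 62 64 63
f 63 64 65
f 63 65 55
f 64 52 66
f 64 66 65
f 65 66 67
f 65 67 55
f 66 52 68
f 66 68 67
f 67 68 69
f 67 69 55
f 68 52 70
f 68 70 69
f 69 70 71
f 69 71 55
f 70 52 72
f 70 72 71
f 71 72 73
f 71 73 55
f 72 52 74
f 72 74 73
f 73 74 75
f 73 75 55
f 74 52 76
f 74 76 75
f 75 76 77
f 75 77 55
f 76 52 78
f 76 78 77
f 77 78 79
f 77 79 55
f 78 52 80
f 78 80 79
f 79 80 81
f 79 81 55
f 80 52 82
f 80 82 81
f 81 82 83
f 81 83 55
f 82 52 53
f 82 53 83
f 83 53 54
f 83 54 55

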